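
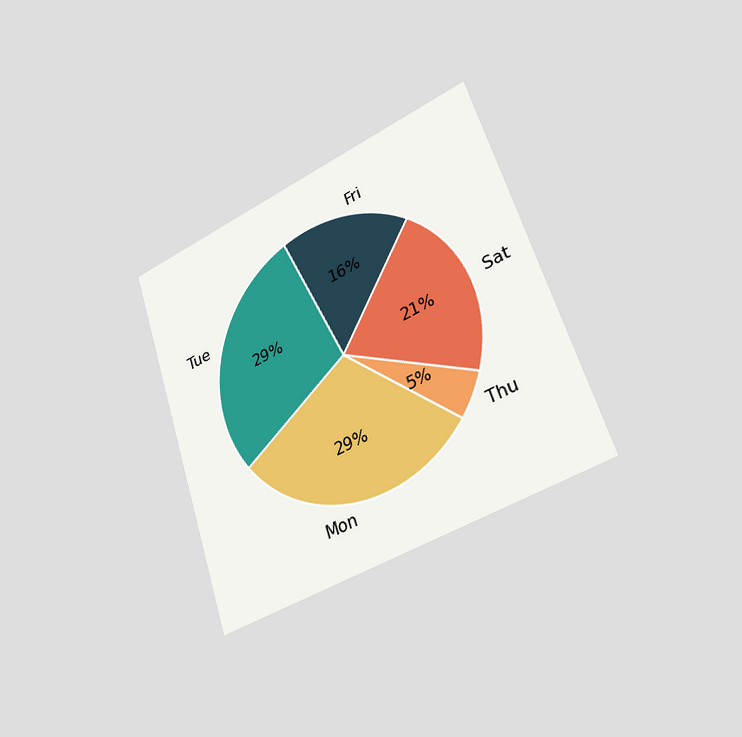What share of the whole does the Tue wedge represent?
29%

The chart is tilted about 18° counter-clockwise and viewed slightly from the right. The Tue slice takes up 29% of the pie.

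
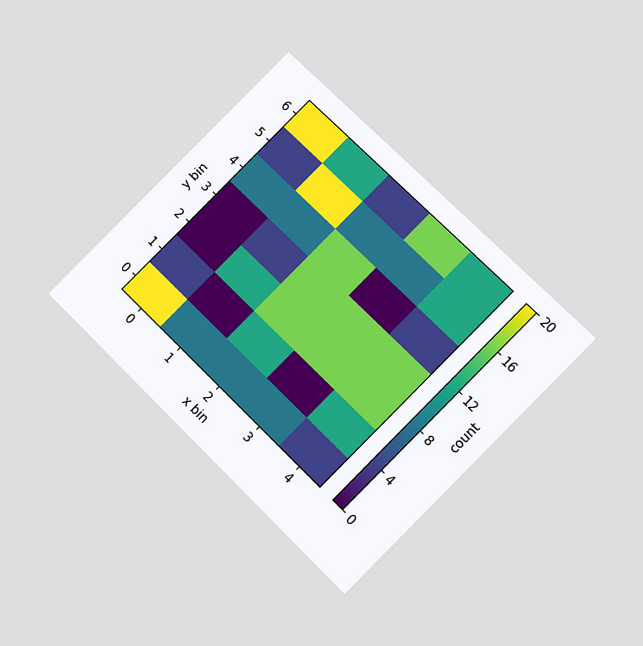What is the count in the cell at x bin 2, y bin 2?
The chart is tilted about 45° clockwise and viewed at a slight angle. Matching the cell (2, 2) against the colorbar gives 16.

16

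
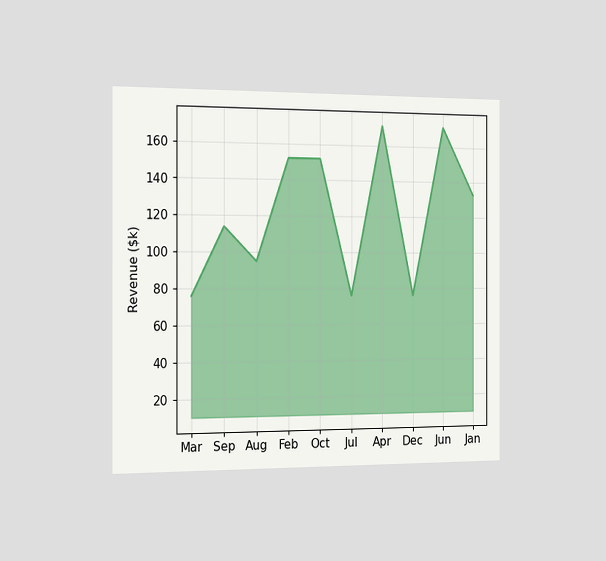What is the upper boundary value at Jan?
The chart is viewed slightly from the left. At Jan the upper boundary is at $133k.

$133k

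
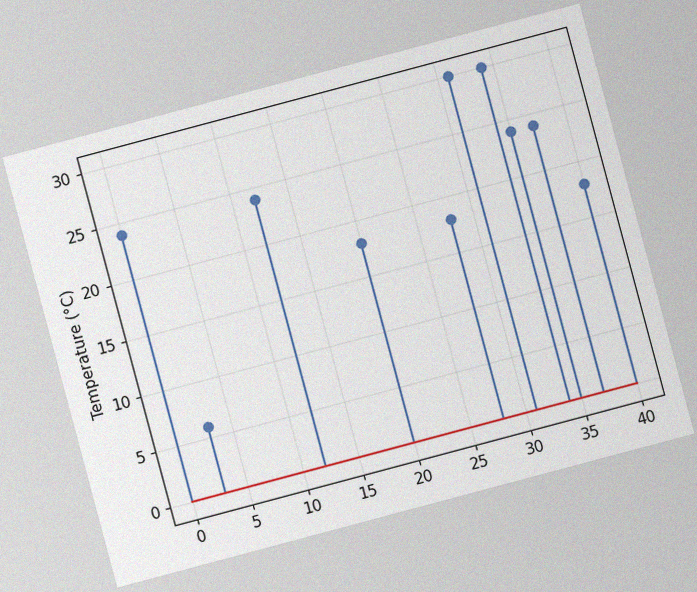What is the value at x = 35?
The chart is tilted about 15° counter-clockwise, with some photo noise. The stem at x=35 reaches 24°C.

24°C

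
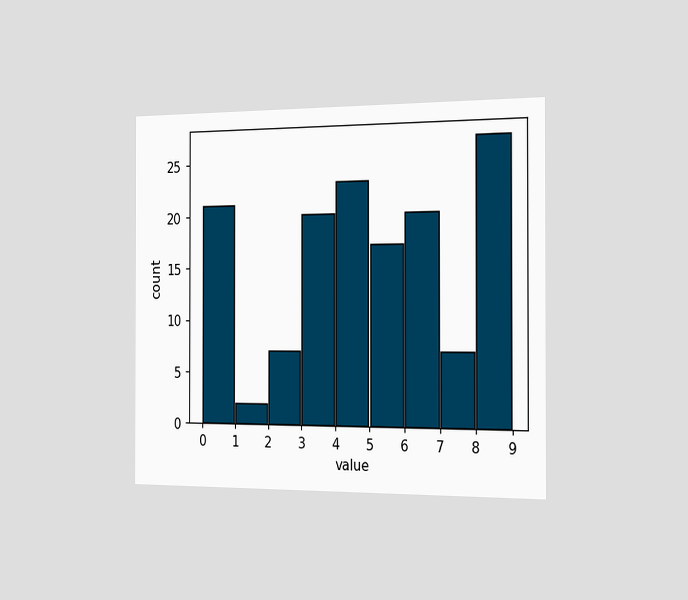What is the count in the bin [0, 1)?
21

The chart is viewed slightly from the right. The [0, 1) bin has height 21.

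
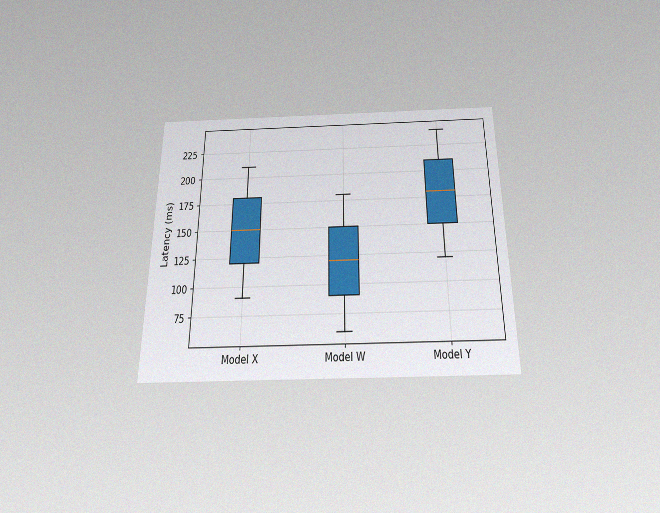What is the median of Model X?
The chart is viewed slightly from below, with some photo noise. The median line in the Model X box sits at 150ms.

150ms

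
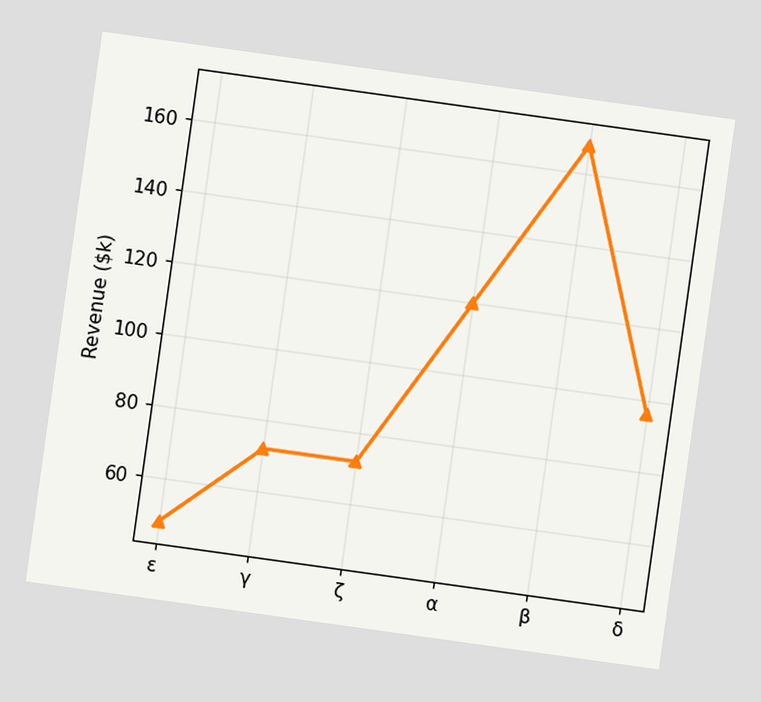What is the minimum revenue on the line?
The chart is tilted about 8° clockwise. The lowest point is at ε, and reading across to the y-axis gives $48k.

$48k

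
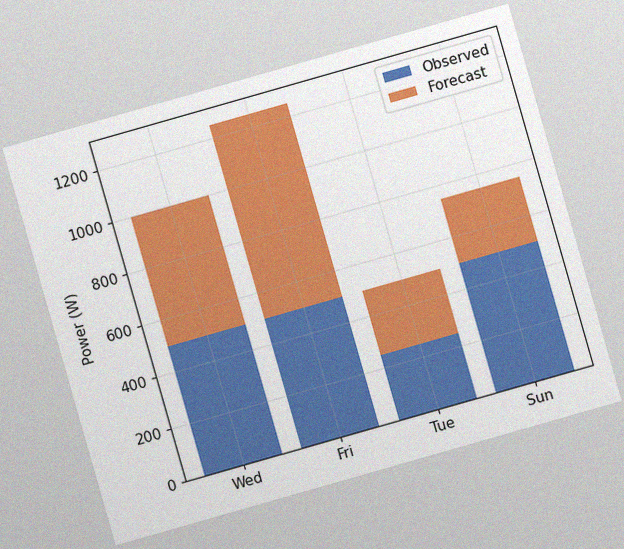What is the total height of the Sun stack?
750W

The chart is tilted about 16° counter-clockwise, with some photo noise. The Sun stack's top reaches 750W on the y-axis.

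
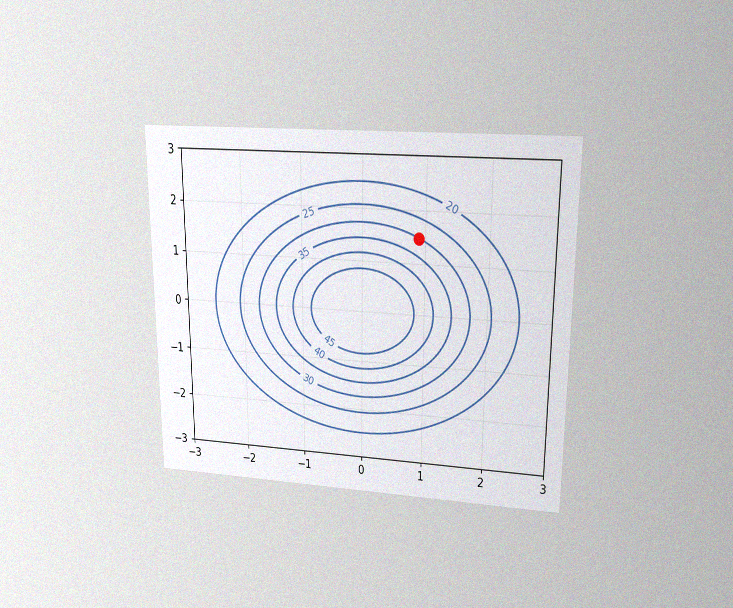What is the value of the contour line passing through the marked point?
30

The chart is viewed at a slight angle, with some photo noise. The marked point sits on the contour labelled 30.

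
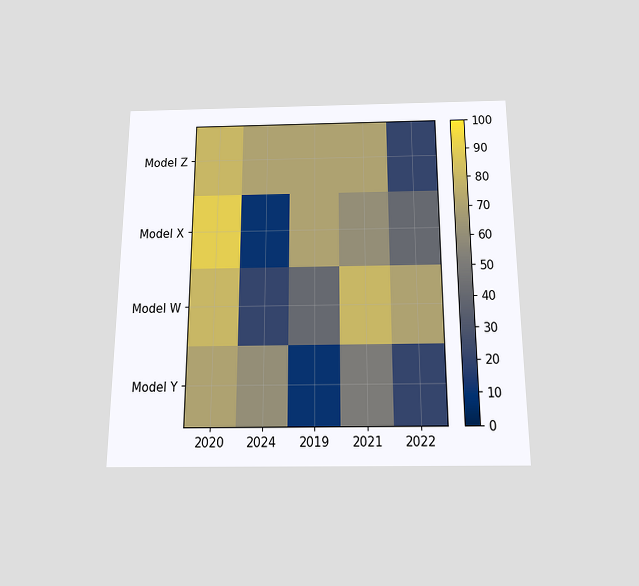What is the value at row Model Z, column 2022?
The chart is viewed slightly from below. Matching cell (Model Z, 2022) against the colorbar gives 20.

20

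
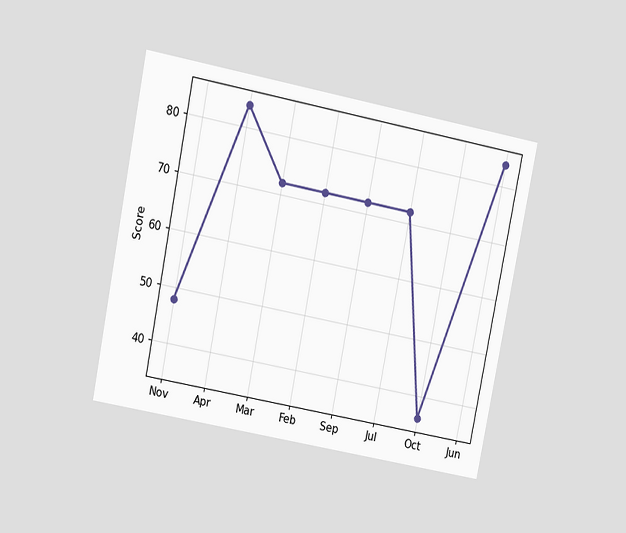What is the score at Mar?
The chart is tilted about 11° clockwise and viewed at a slight angle. At Mar, the line is at 72.

72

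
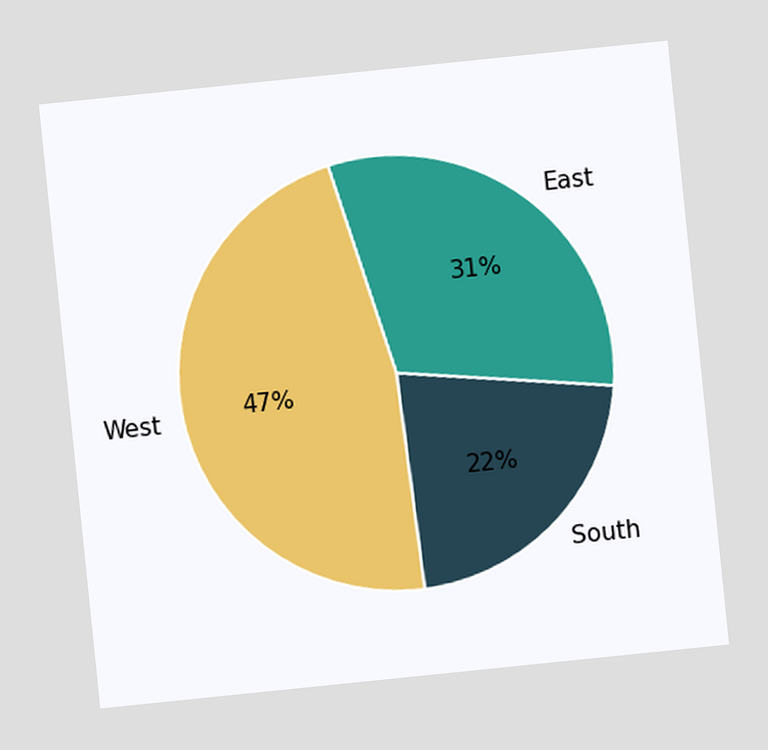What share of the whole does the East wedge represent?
The chart is tilted about 6° counter-clockwise. The East slice takes up 31% of the pie.

31%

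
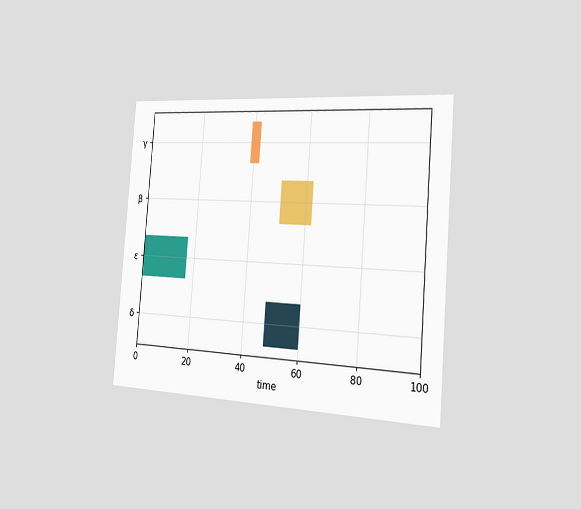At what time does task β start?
51

The chart is tilted about 4° clockwise and viewed slightly from the right. The β bar begins at t=51.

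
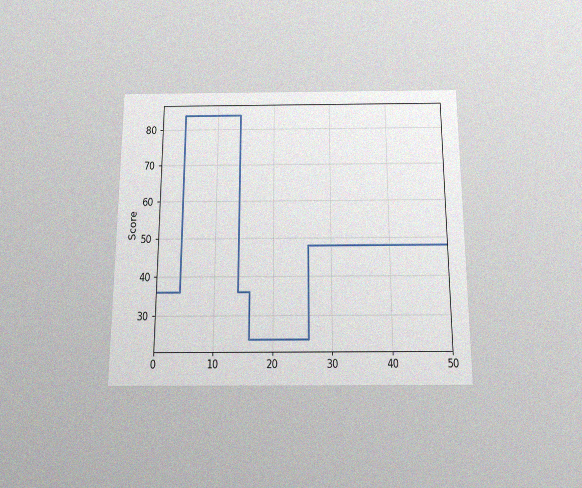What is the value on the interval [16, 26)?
24

The chart is viewed slightly from below, with some photo noise. On [16, 26) the step sits at 24.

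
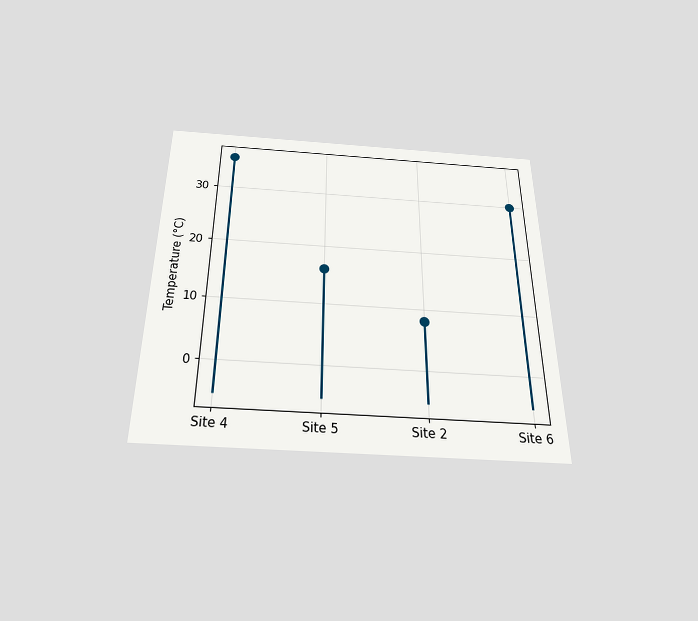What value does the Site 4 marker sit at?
The chart is viewed slightly from below. The Site 4 marker sits at 36°C.

36°C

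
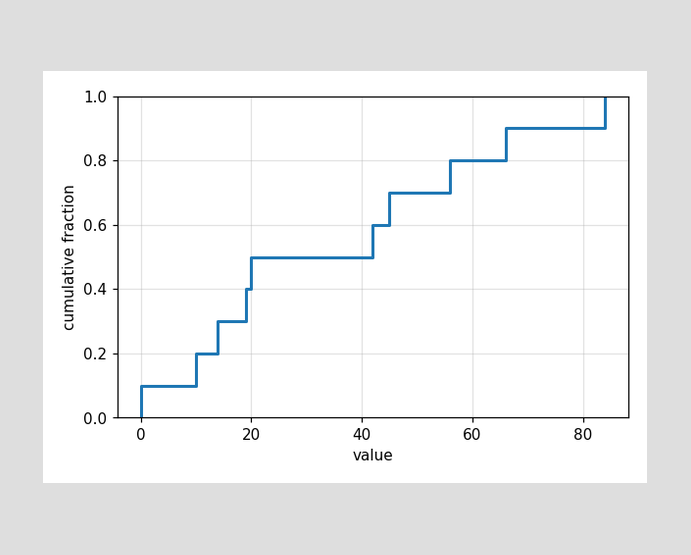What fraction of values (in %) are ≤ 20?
50%

At x=20 the ECDF step is at 50%.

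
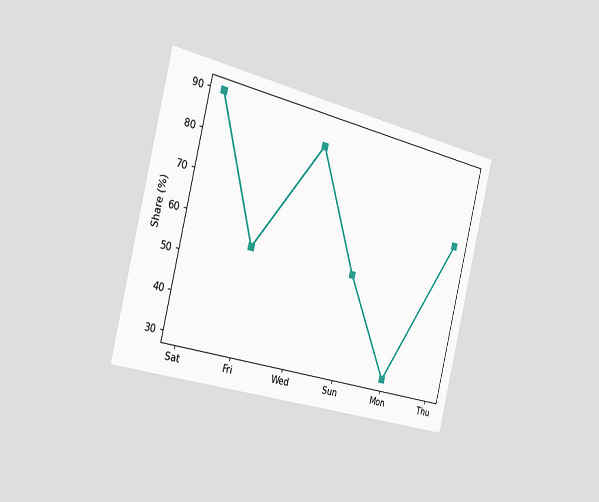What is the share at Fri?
The chart is tilted about 13° clockwise and viewed slightly from the left. At Fri, the line is at 55%.

55%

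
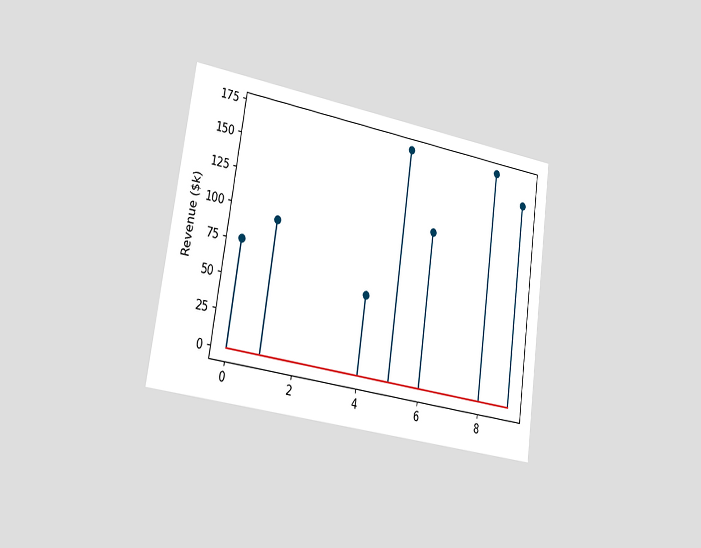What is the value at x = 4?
The chart is tilted about 8° clockwise and viewed slightly from the left. The stem at x=4 reaches $57k.

$57k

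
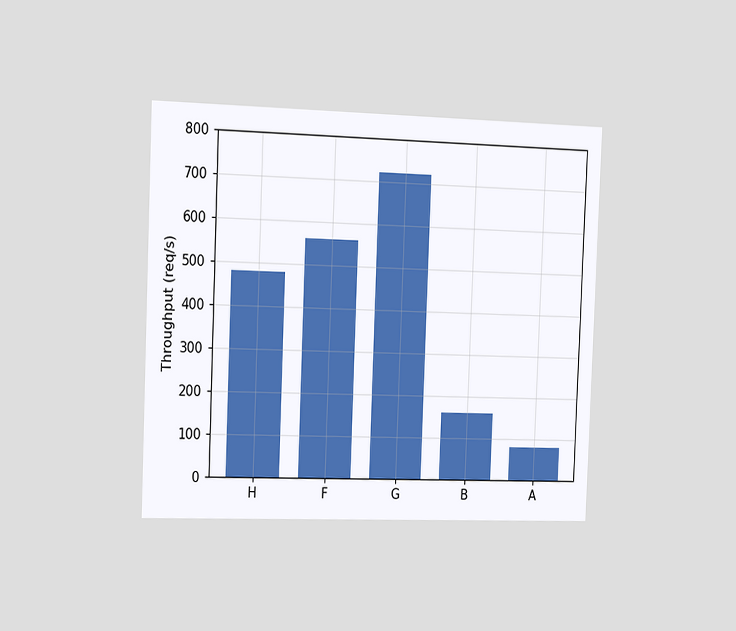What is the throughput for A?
The chart is tilted about 2° clockwise and viewed slightly from the left. Reading along the chart's y-axis, the A bar reaches 80req/s.

80req/s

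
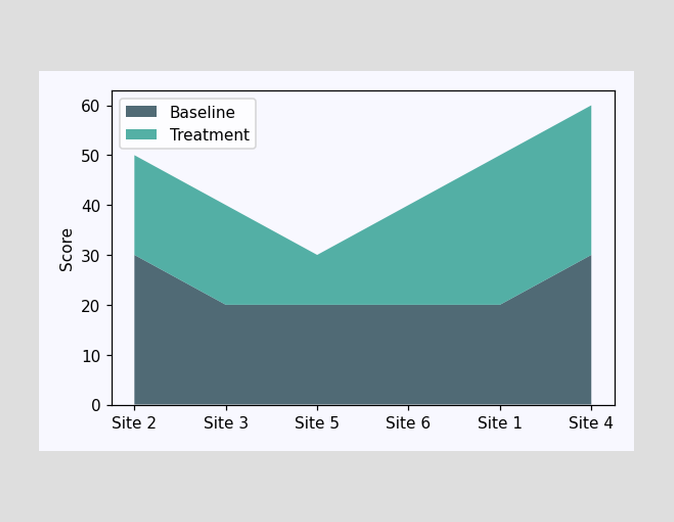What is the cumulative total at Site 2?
50

The stacked total at Site 2 reaches 50.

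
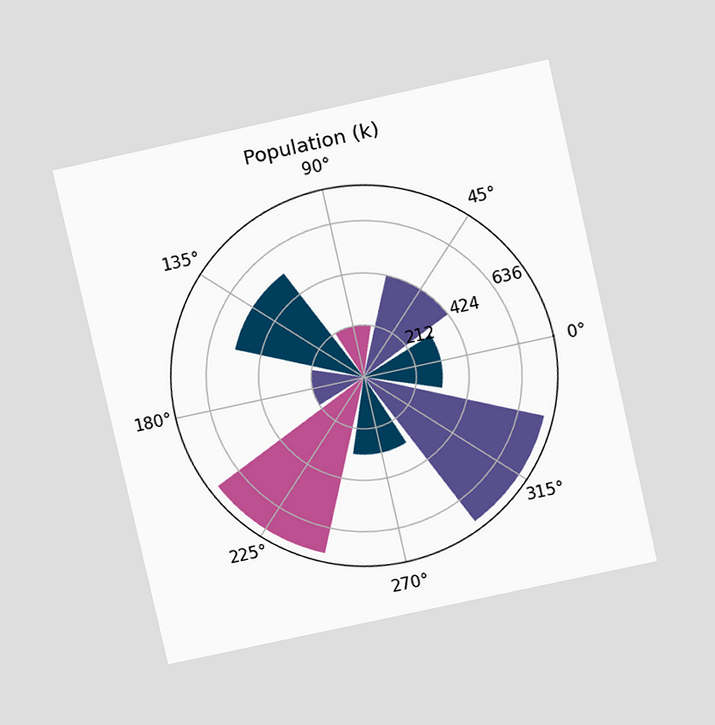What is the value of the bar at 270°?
318k

The chart is tilted about 13° counter-clockwise and viewed at a slight angle. The bar at 270° reaches 318k on the radial axis.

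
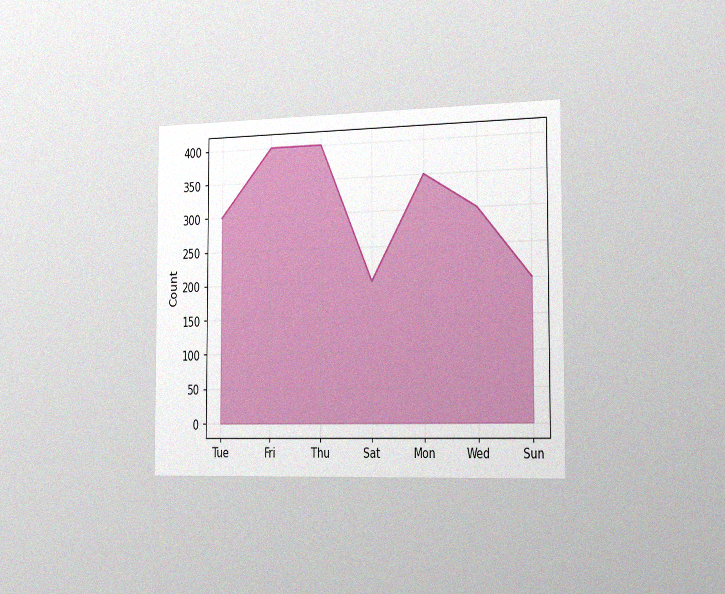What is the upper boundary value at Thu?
400

The chart is viewed slightly from the right, with some photo noise. At Thu the upper boundary is at 400.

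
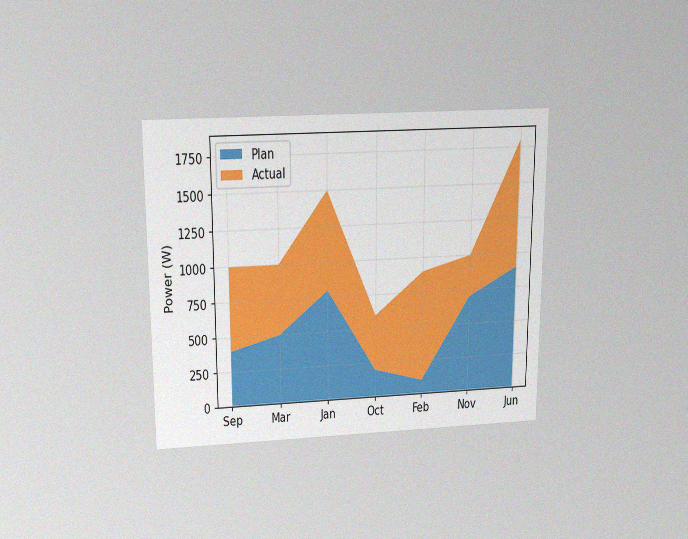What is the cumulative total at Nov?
1000W

The chart is viewed slightly from above, with some photo noise. The stacked total at Nov reaches 1000W.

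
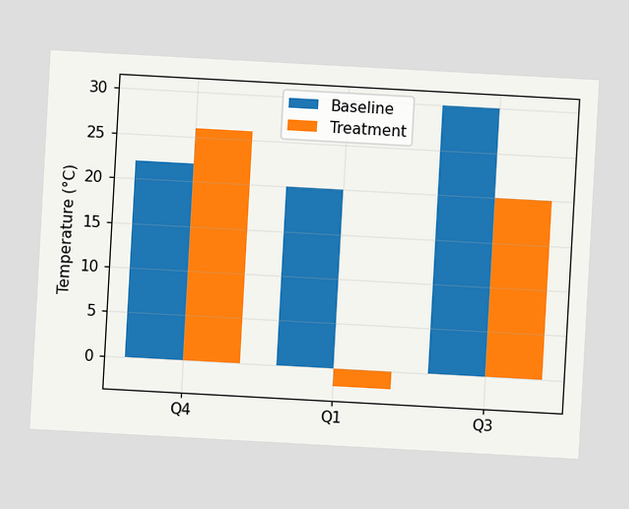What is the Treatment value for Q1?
The chart is tilted about 3° clockwise. The Treatment bar at Q1 reaches -2°C on the y-axis.

-2°C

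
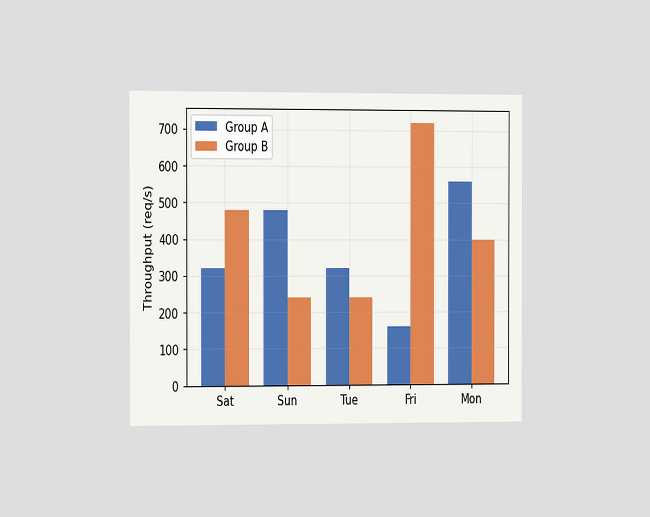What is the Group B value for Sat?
The chart is viewed at a slight angle. The Group B bar at Sat reaches 480req/s on the y-axis.

480req/s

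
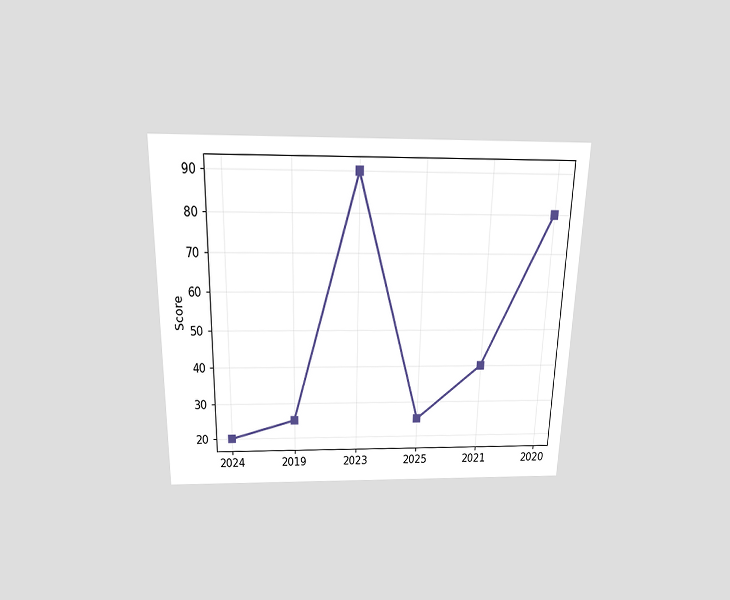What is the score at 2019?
The chart is viewed slightly from above. At 2019, the line is at 25.

25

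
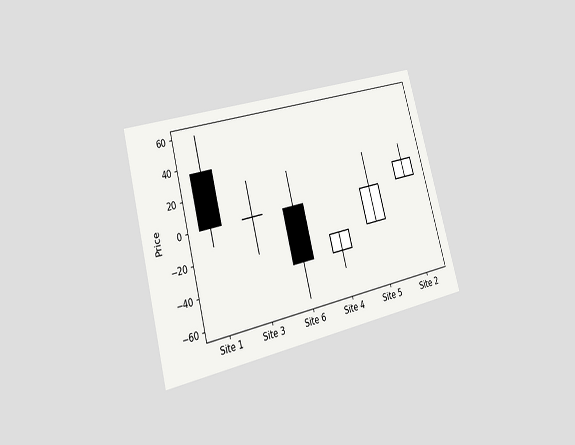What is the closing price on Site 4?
-24

The chart is tilted about 15° counter-clockwise and viewed at a slight angle. The Site 4 candle closes at -24.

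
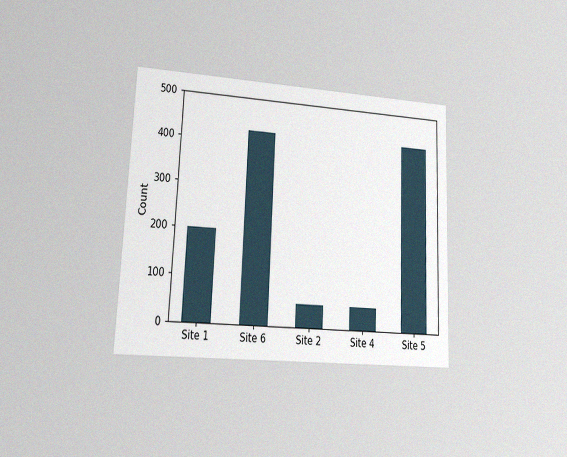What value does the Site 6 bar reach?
The chart is tilted about 2° clockwise and viewed at a slight angle, with some photo noise. Reading along the chart's y-axis, the Site 6 bar reaches 425.

425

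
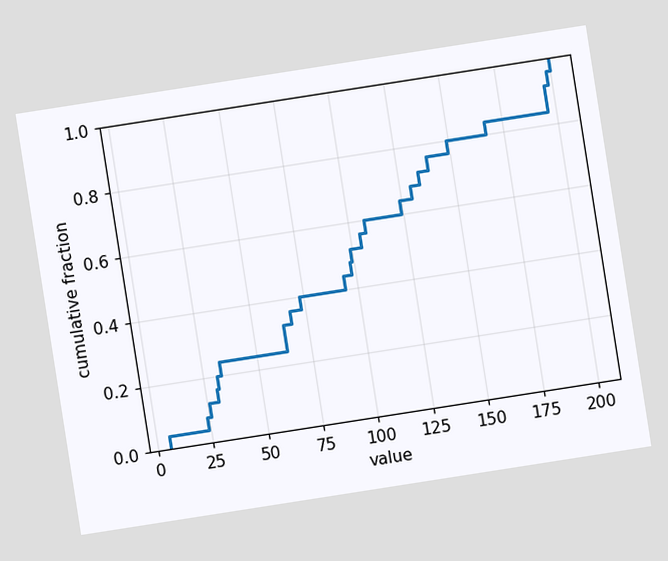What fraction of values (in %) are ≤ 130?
The chart is tilted about 9° counter-clockwise. At x=130 the ECDF step is at 68%.

68%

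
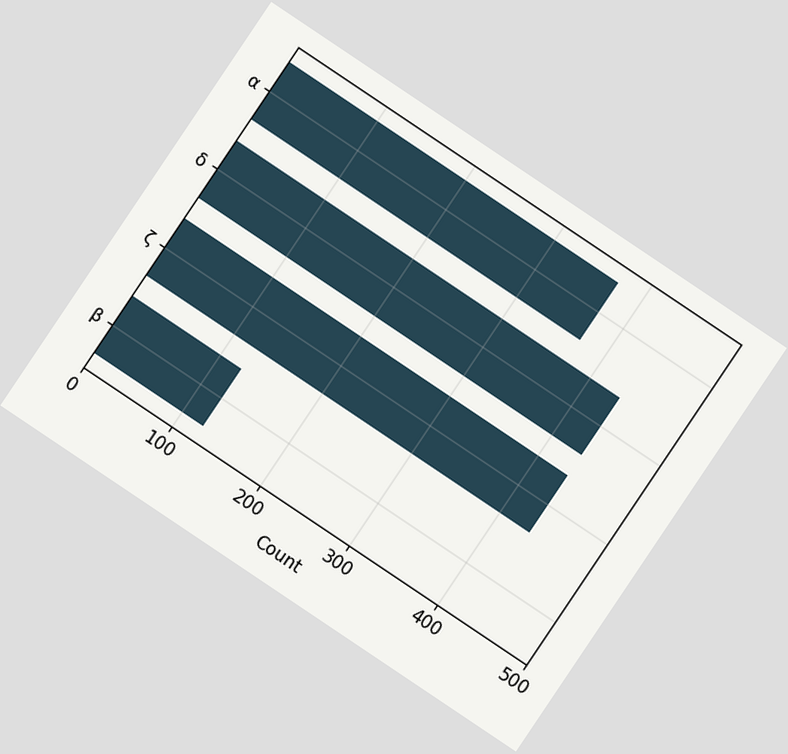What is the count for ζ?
The chart is tilted about 34° clockwise. Reading along the chart's x-axis, the ζ bar reaches 434.

434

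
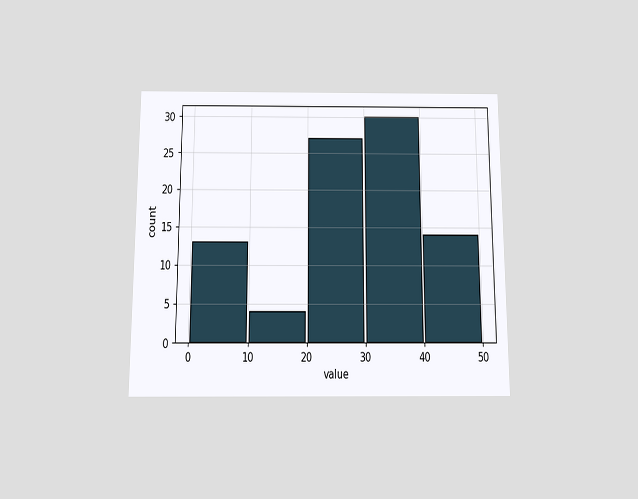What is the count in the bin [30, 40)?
The chart is viewed slightly from below. The [30, 40) bin has height 30.

30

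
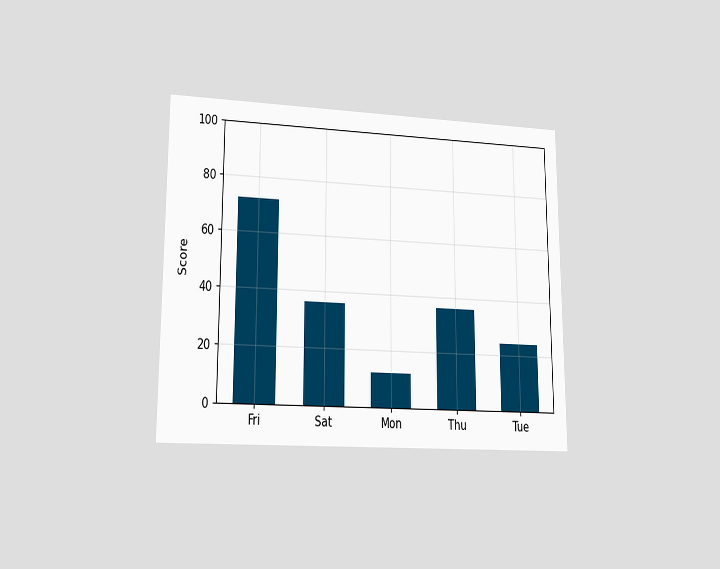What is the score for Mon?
The chart is viewed at a slight angle. Reading along the chart's y-axis, the Mon bar reaches 12.

12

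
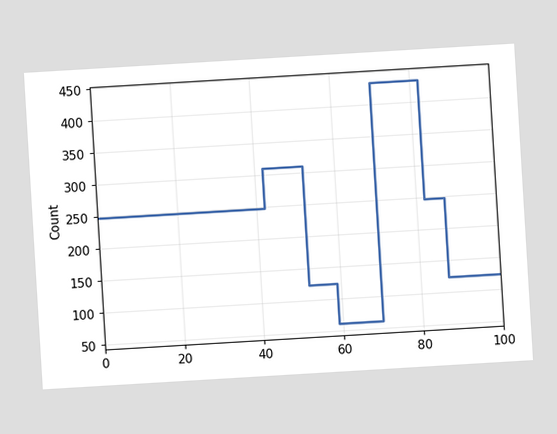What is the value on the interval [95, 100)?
The chart is tilted about 3° counter-clockwise. On [95, 100) the step sits at 124.

124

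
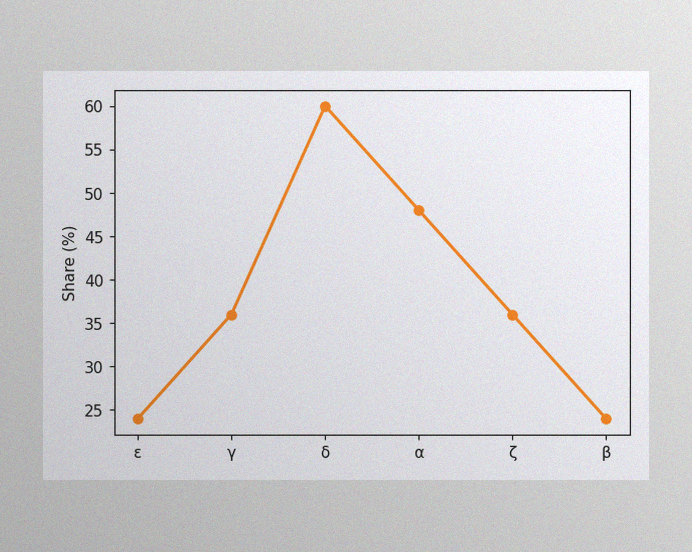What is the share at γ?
36%

The image has some photo noise and uneven lighting. At γ, the line is at 36%.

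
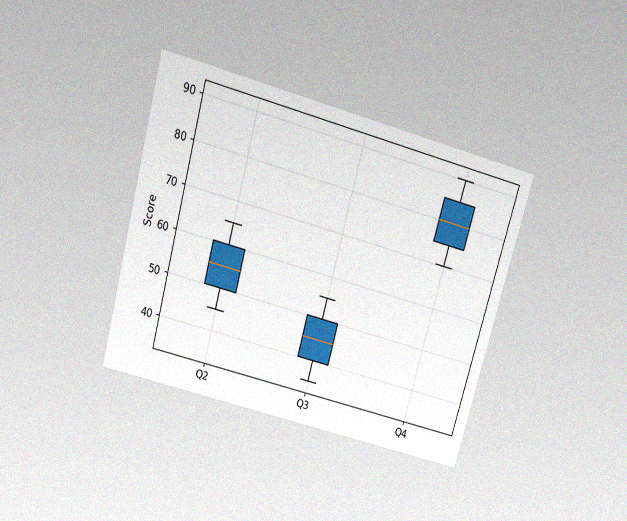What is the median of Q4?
80

The chart is tilted about 15° clockwise and viewed slightly from above, with some photo noise. The median line in the Q4 box sits at 80.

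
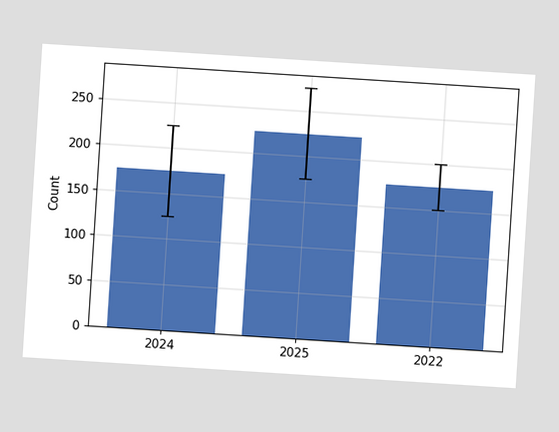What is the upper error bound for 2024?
225

The chart is tilted about 4° clockwise. The 2024 bar's upper whisker reaches 225.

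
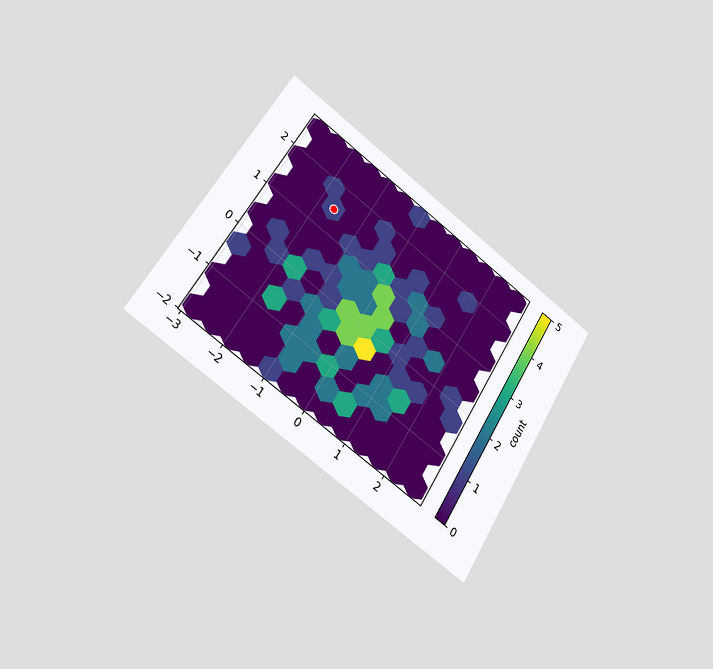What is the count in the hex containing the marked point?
The chart is tilted about 32° clockwise and viewed slightly from the left. The marked hex reads 1 on the colorbar.

1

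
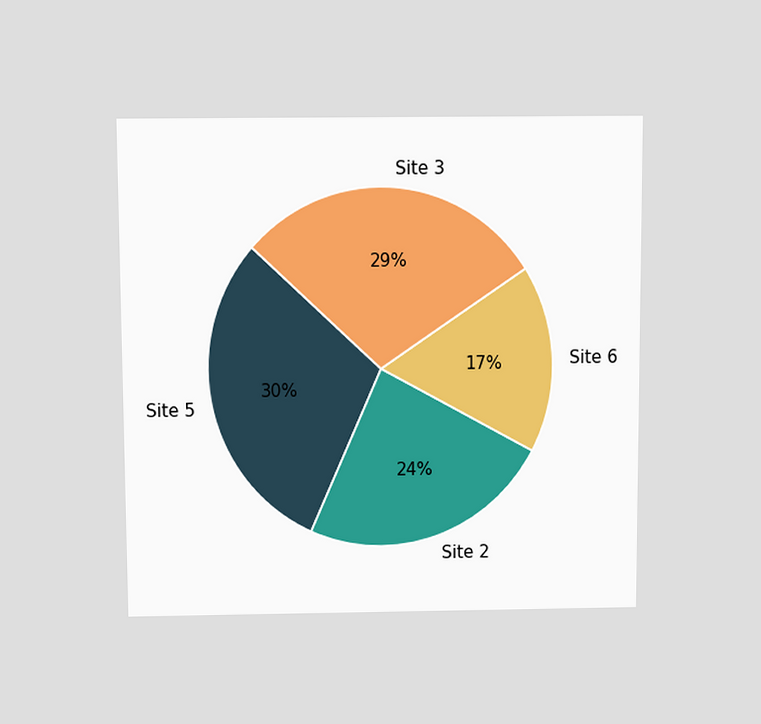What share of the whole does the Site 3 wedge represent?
29%

The chart is viewed slightly from above. The Site 3 slice takes up 29% of the pie.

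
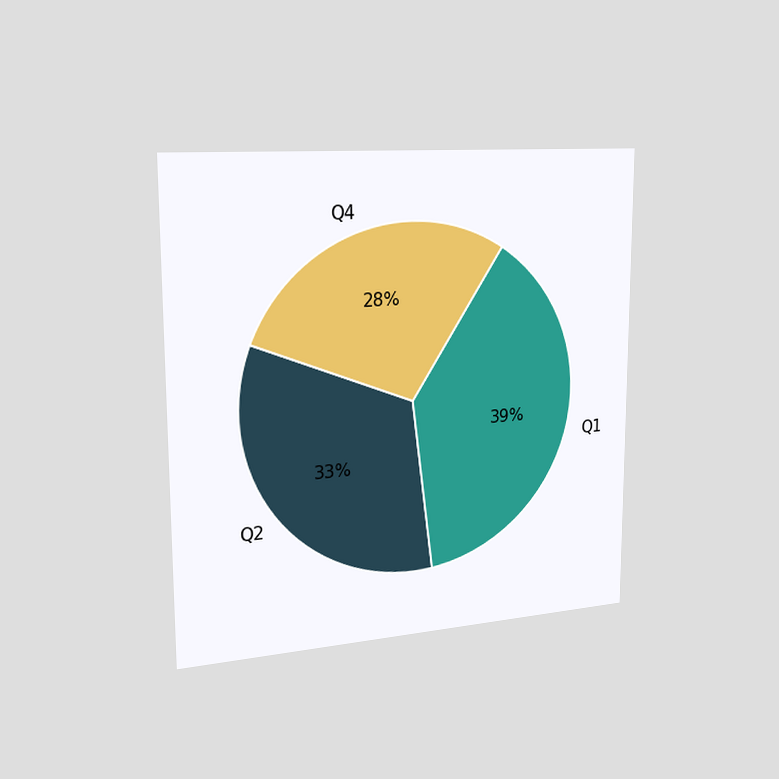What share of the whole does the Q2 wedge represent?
The chart is viewed slightly from the left. The Q2 slice takes up 33% of the pie.

33%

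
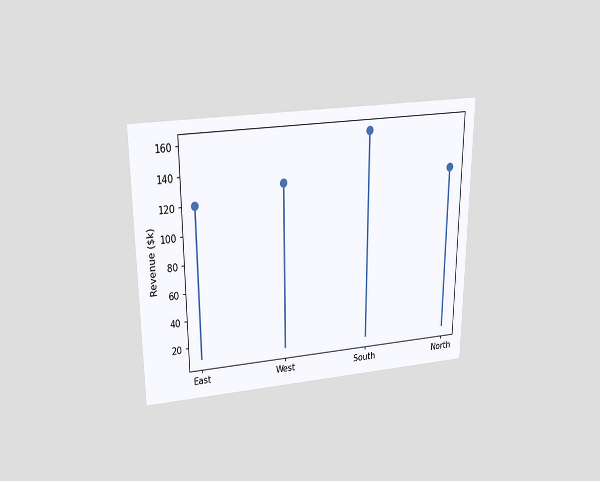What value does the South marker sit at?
$160k

The chart is viewed slightly from above. The South marker sits at $160k.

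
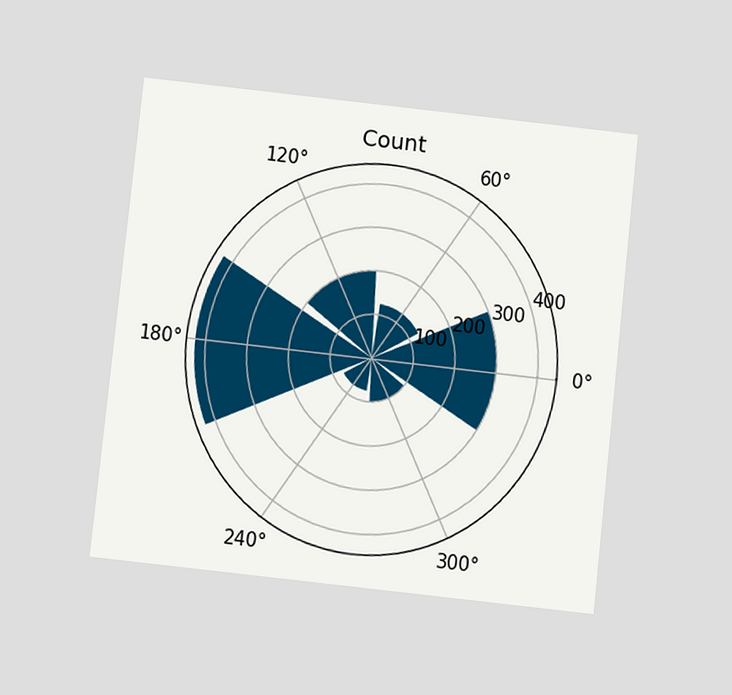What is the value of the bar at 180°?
The chart is tilted about 6° clockwise and viewed slightly from below. The bar at 180° reaches 425 on the radial axis.

425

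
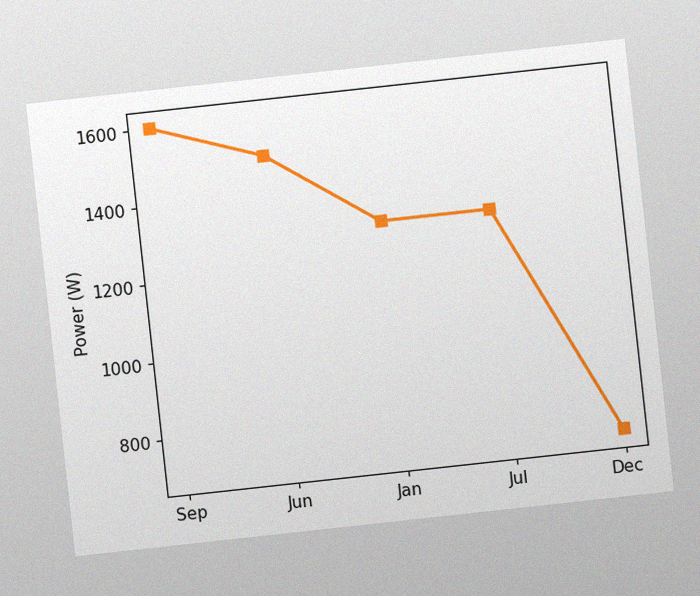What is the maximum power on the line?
The chart is tilted about 6° counter-clockwise, with some photo noise. The highest point is at Sep, and reading across to the y-axis gives 1600W.

1600W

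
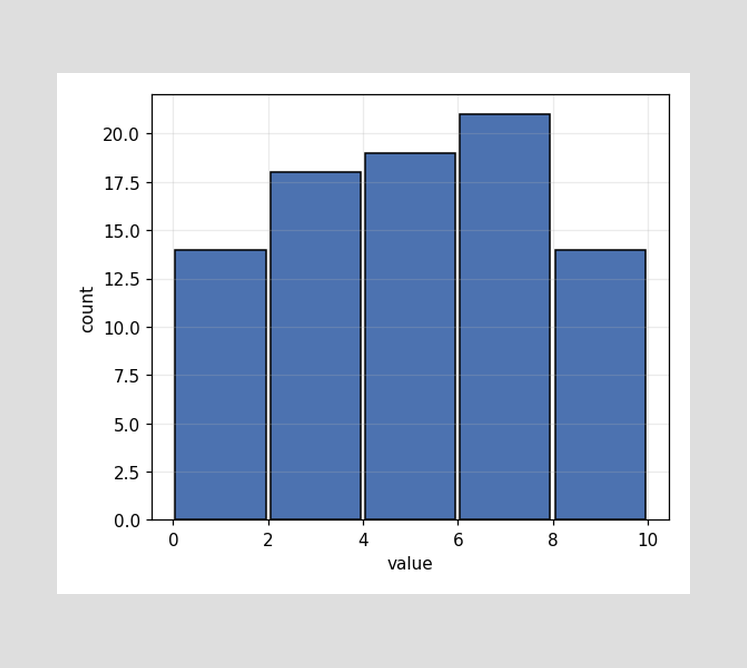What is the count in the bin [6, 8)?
21

The [6, 8) bin has height 21.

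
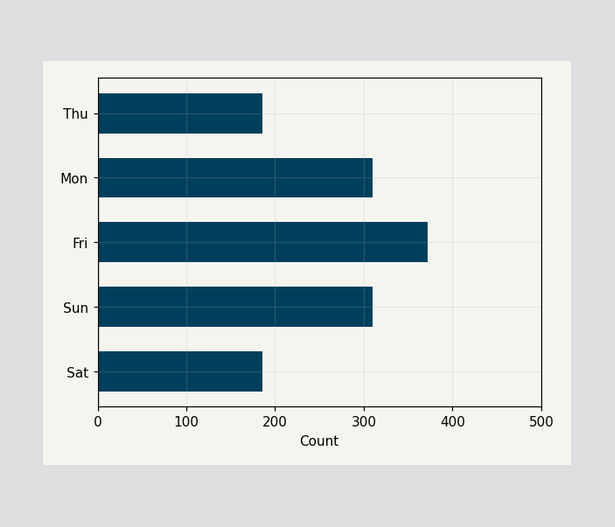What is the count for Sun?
310

Reading along the chart's x-axis, the Sun bar reaches 310.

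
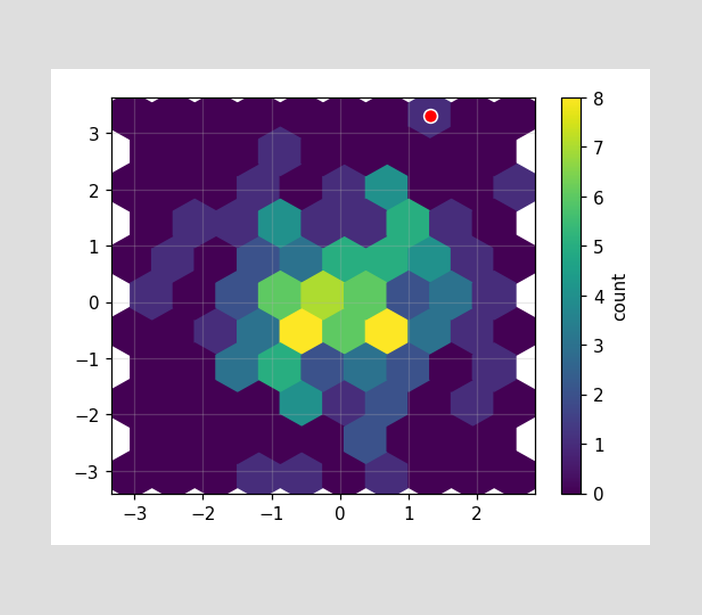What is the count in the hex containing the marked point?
1

The marked hex reads 1 on the colorbar.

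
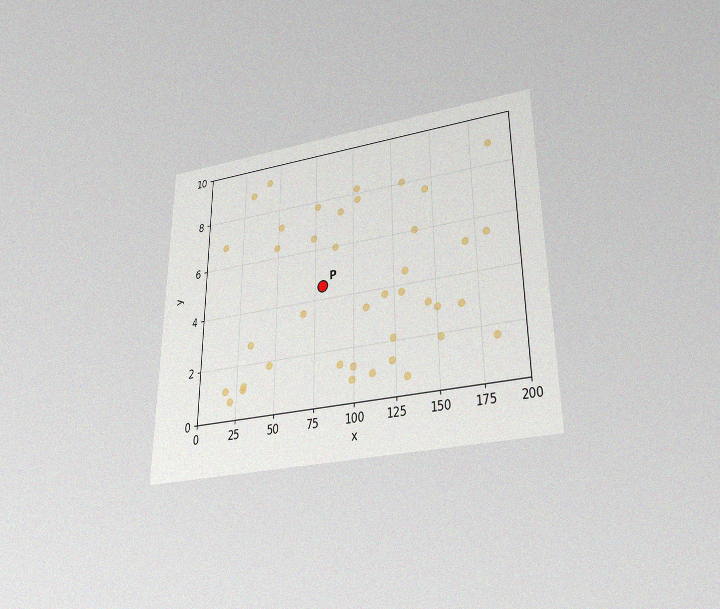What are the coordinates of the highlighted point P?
The chart is viewed slightly from below, with some photo noise. Following the gridlines from P to each axis, P sits at (80, 4.5).

(80, 4.5)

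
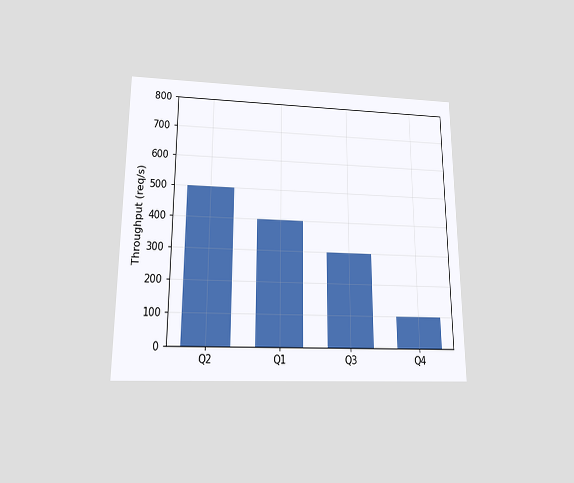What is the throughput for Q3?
The chart is viewed slightly from below. Reading along the chart's y-axis, the Q3 bar reaches 300req/s.

300req/s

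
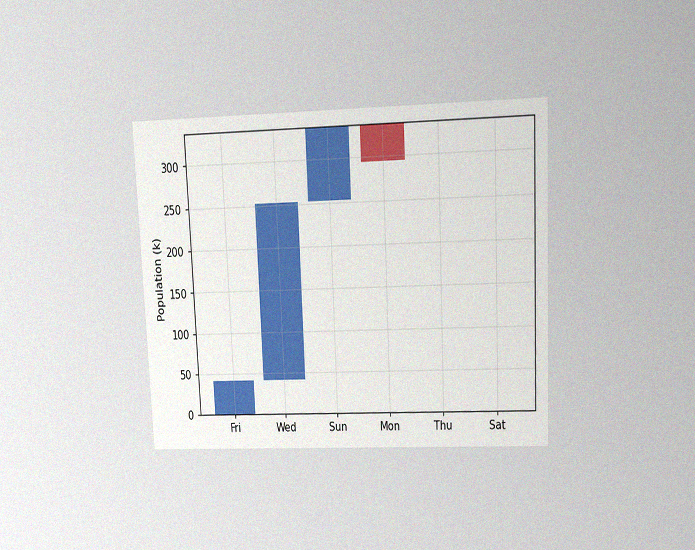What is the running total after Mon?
The chart is tilted about 3° counter-clockwise and viewed at a slight angle, with some photo noise. After Mon the running total reaches 294k.

294k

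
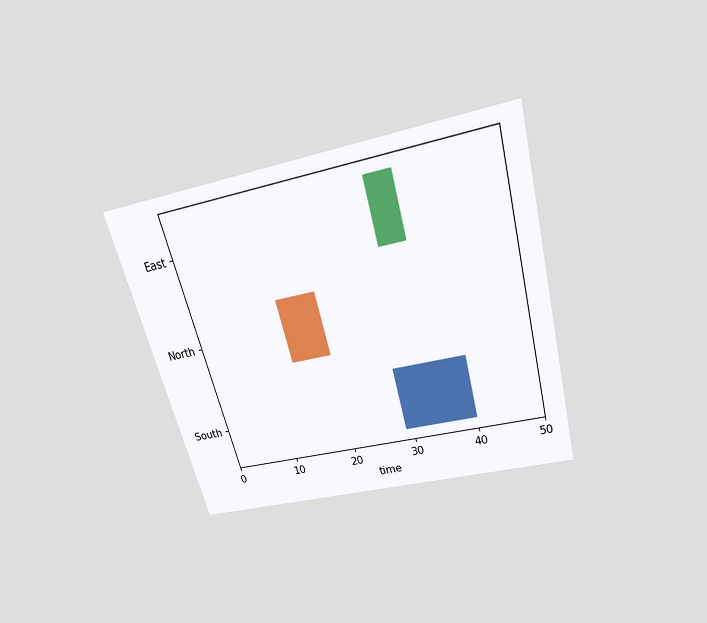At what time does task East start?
31

The chart is tilted about 15° counter-clockwise and viewed slightly from above. The East bar begins at t=31.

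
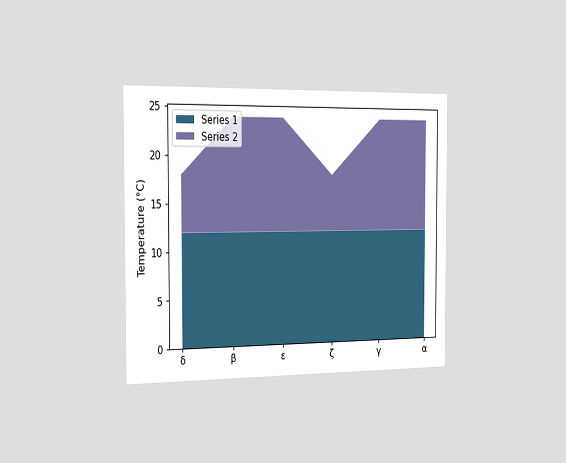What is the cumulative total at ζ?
18°C

The chart is viewed slightly from the left. The stacked total at ζ reaches 18°C.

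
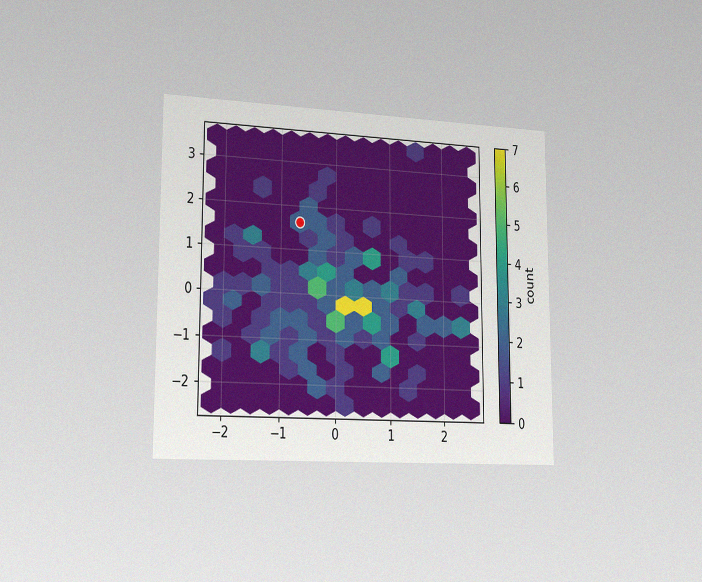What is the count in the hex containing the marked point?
2

The chart is viewed slightly from the left, with some photo noise. The marked hex reads 2 on the colorbar.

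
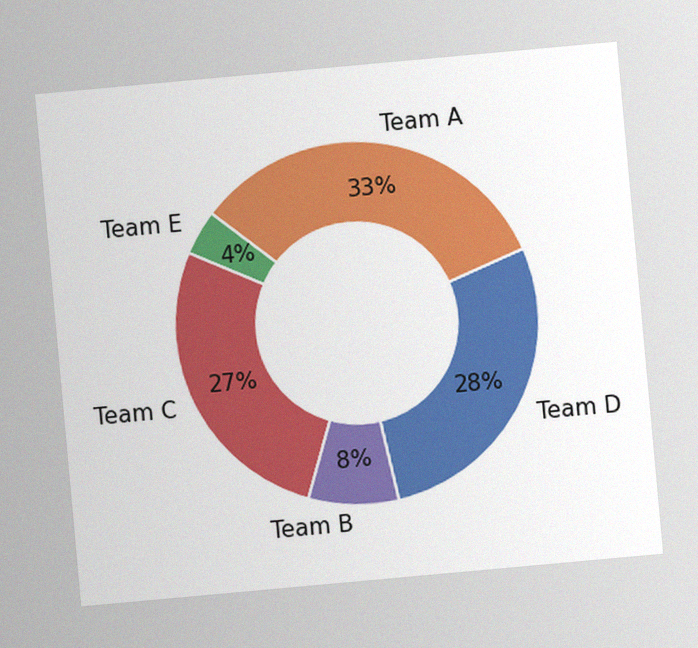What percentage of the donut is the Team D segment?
The chart is tilted about 5° counter-clockwise, with some photo noise. The Team D segment takes up 28% of the ring.

28%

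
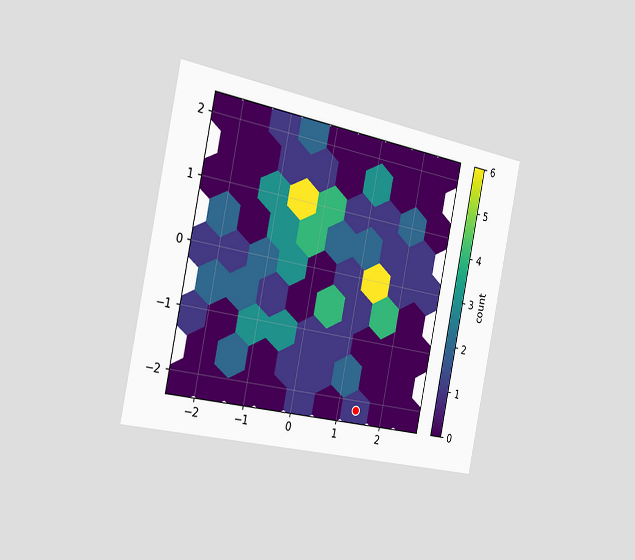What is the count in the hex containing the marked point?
The chart is tilted about 11° clockwise and viewed slightly from the left. The marked hex reads 1 on the colorbar.

1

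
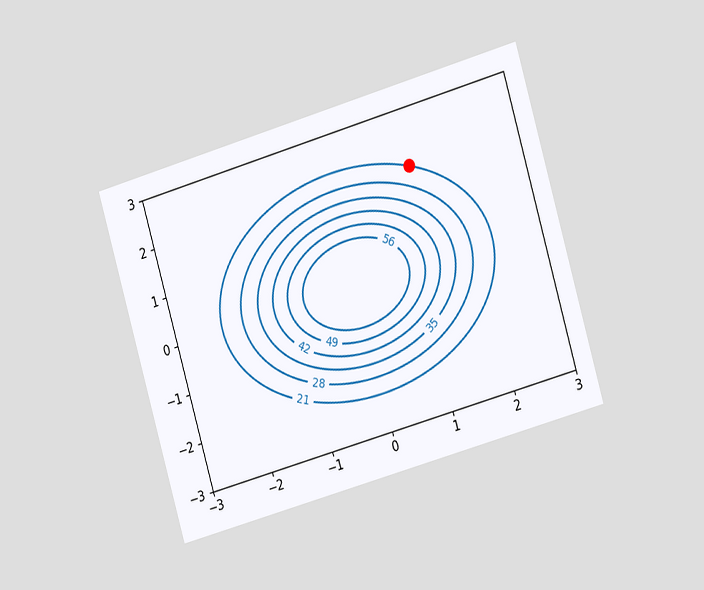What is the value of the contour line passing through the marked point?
The chart is tilted about 16° counter-clockwise and viewed slightly from the right. The marked point sits on the contour labelled 21.

21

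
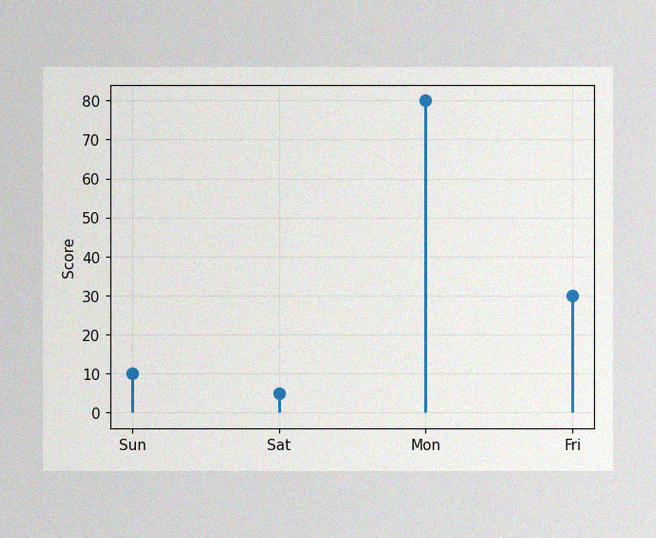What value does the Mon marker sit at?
80

The image has some photo noise and uneven lighting. The Mon marker sits at 80.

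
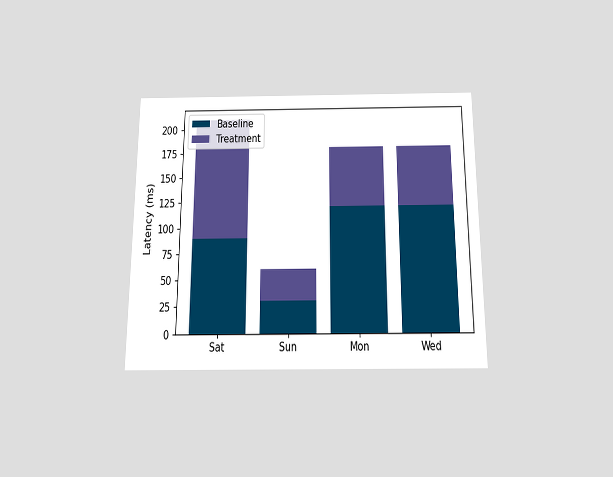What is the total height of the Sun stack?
60ms

The chart is viewed slightly from below. The Sun stack's top reaches 60ms on the y-axis.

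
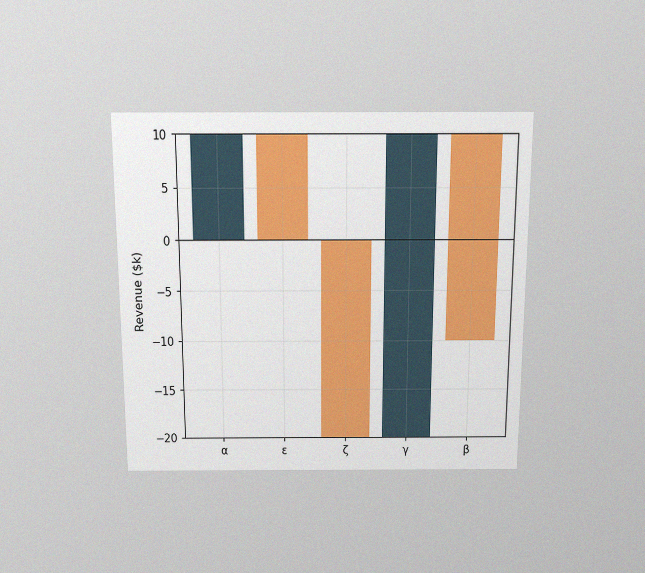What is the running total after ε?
The chart is viewed slightly from above, with some photo noise. After ε the running total reaches $0k.

$0k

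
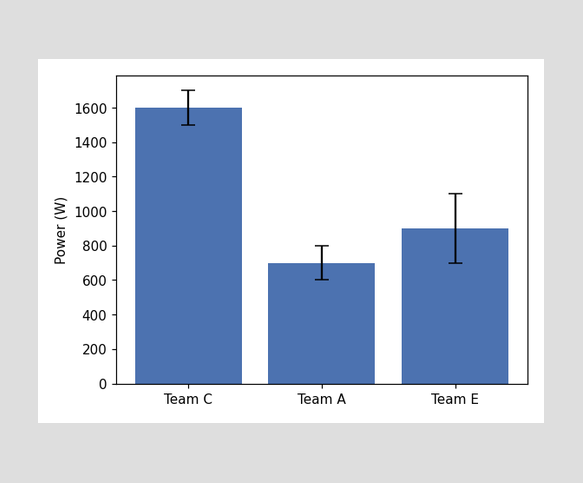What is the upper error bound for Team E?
The Team E bar's upper whisker reaches 1100W.

1100W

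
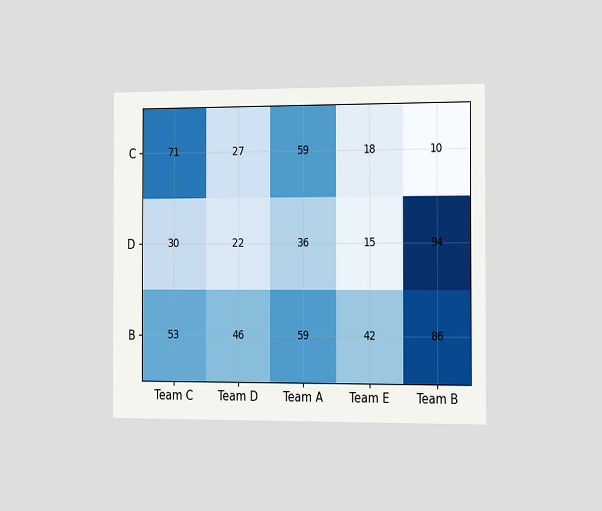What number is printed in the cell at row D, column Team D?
22

The chart is viewed slightly from the right. The (D, Team D) cell reads 22.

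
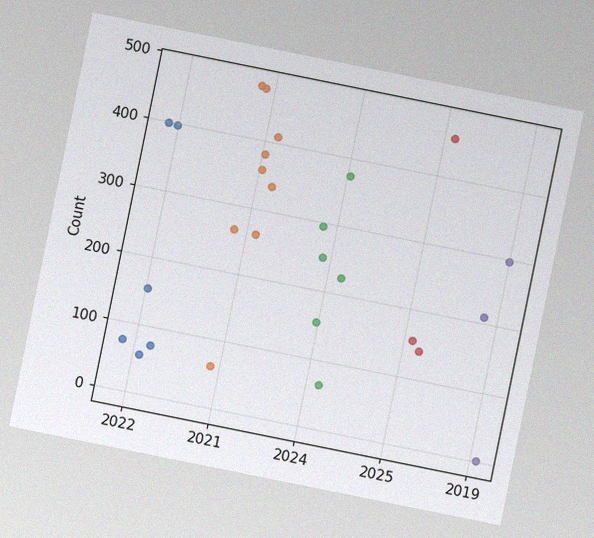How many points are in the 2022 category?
The chart is tilted about 11° clockwise, with some photo noise. Counting the markers in the 2022 column gives 6.

6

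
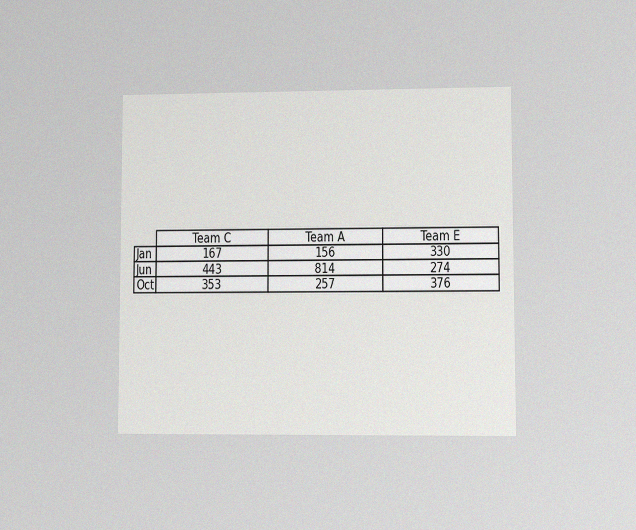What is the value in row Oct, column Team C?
353

The chart is viewed at a slight angle, with some photo noise. The (Oct, Team C) cell reads 353.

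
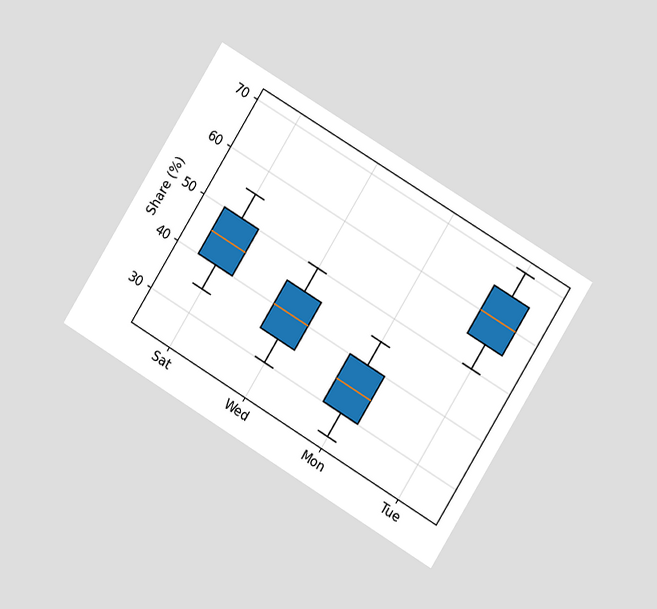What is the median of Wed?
The chart is tilted about 31° clockwise and viewed at a slight angle. The median line in the Wed box sits at 40%.

40%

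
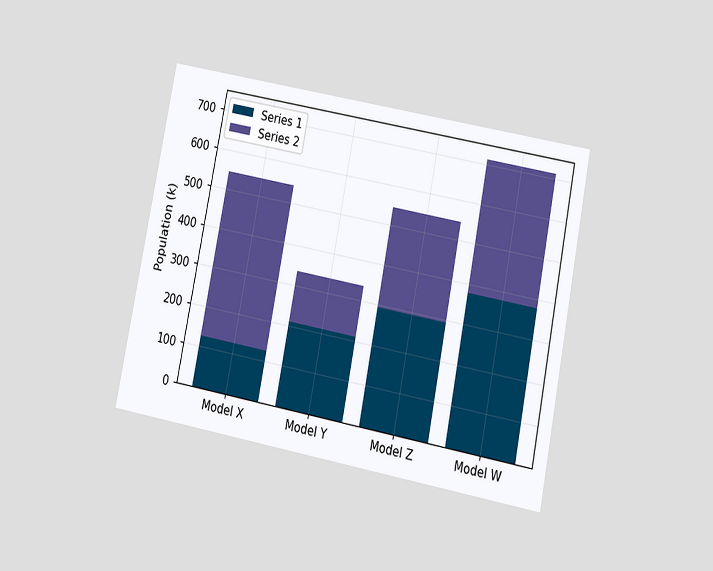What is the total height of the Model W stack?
714k

The chart is tilted about 11° clockwise and viewed slightly from below. The Model W stack's top reaches 714k on the y-axis.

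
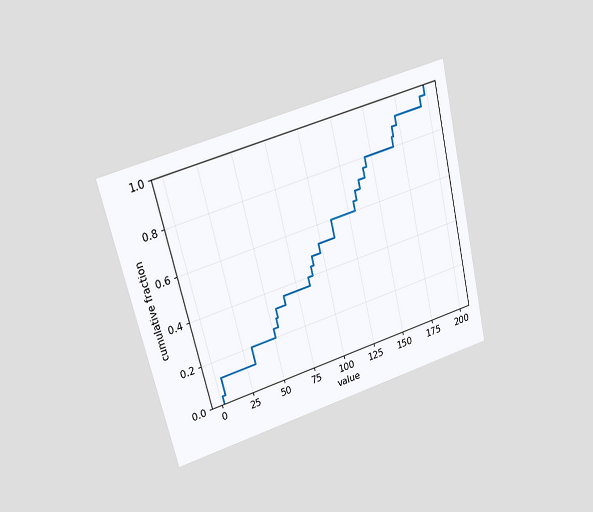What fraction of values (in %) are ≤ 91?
The chart is tilted about 14° counter-clockwise and viewed at a slight angle. At x=91 the ECDF step is at 48%.

48%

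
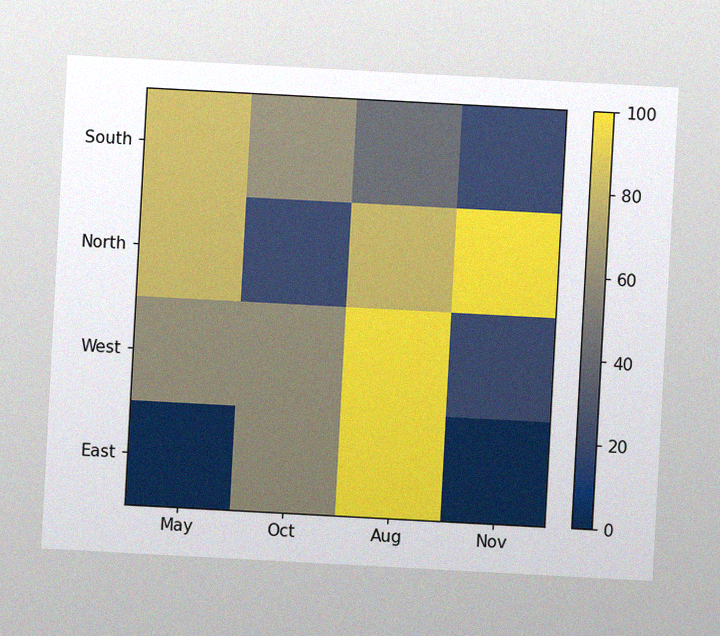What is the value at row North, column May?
The chart is tilted about 3° clockwise, with some photo noise. Matching cell (North, May) against the colorbar gives 80.

80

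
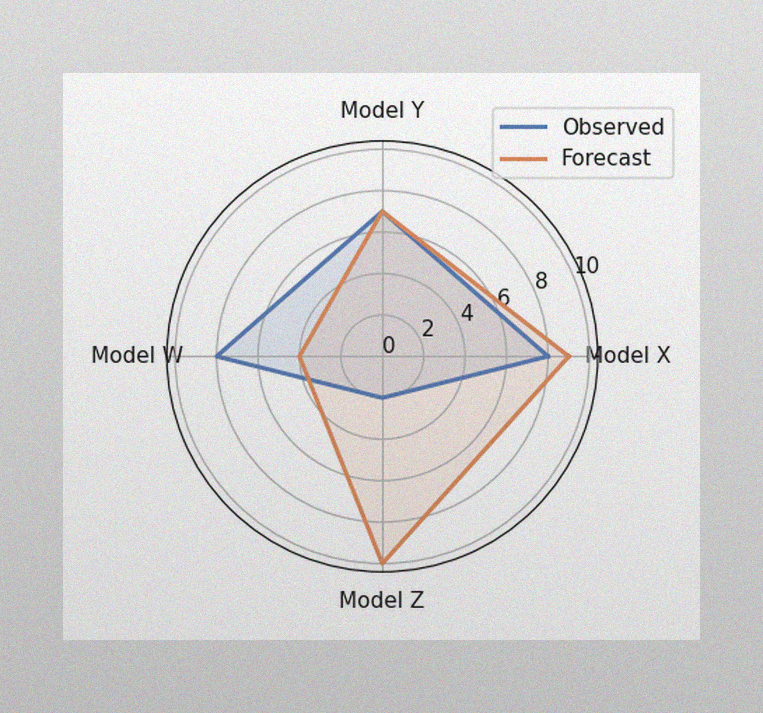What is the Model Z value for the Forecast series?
The image has some photo noise and uneven lighting. On the Model Z axis, Forecast reaches 10.

10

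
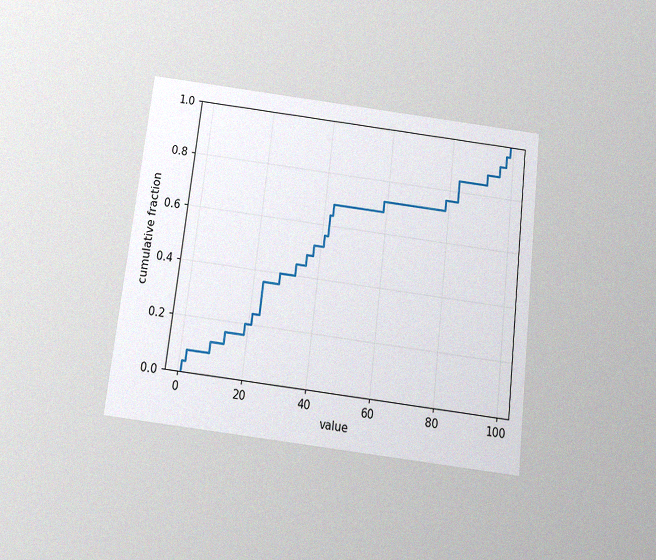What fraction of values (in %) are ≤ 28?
The chart is tilted about 7° clockwise and viewed slightly from below, with some photo noise. At x=28 the ECDF step is at 40%.

40%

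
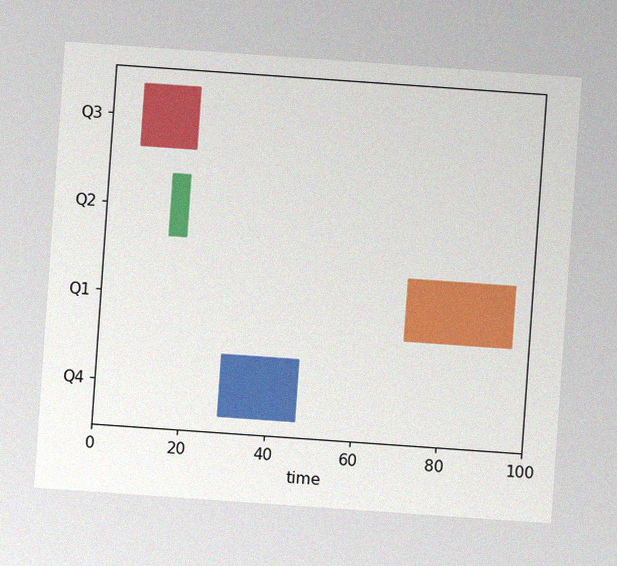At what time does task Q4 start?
The chart is tilted about 4° clockwise, with some photo noise. The Q4 bar begins at t=29.

29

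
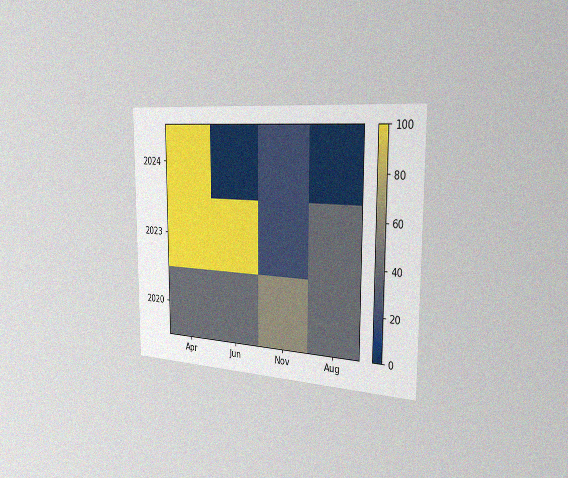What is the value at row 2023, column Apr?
The chart is viewed slightly from the right, with some photo noise. Matching cell (2023, Apr) against the colorbar gives 100.

100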